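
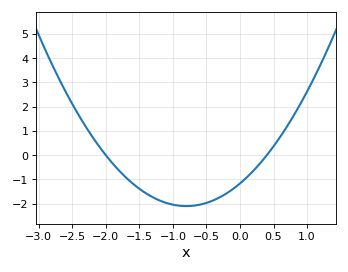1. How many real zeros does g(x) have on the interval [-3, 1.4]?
2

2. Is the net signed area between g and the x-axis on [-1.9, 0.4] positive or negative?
negative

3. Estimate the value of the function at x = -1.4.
-1.6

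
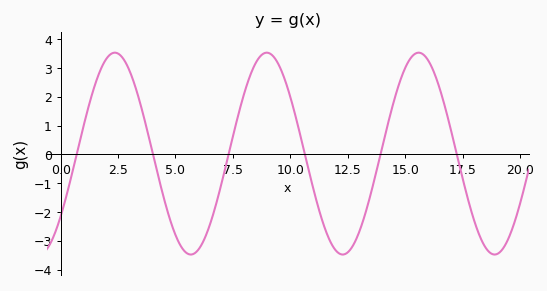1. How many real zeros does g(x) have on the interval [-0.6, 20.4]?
6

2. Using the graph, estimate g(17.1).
0.501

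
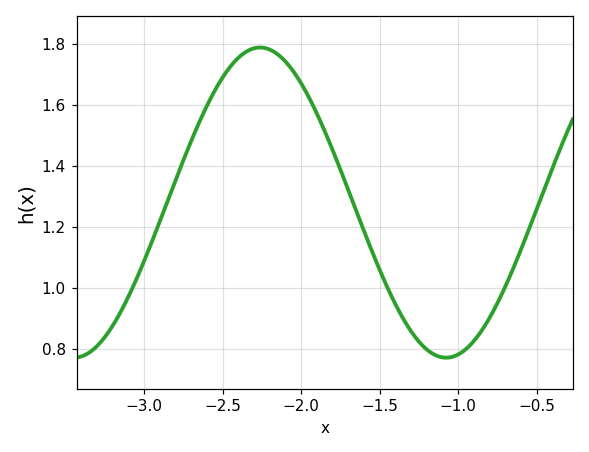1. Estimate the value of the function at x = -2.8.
1.35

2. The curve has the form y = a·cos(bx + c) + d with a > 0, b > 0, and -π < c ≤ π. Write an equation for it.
y = 0.51cos(2.65x - 0.29) + 1.28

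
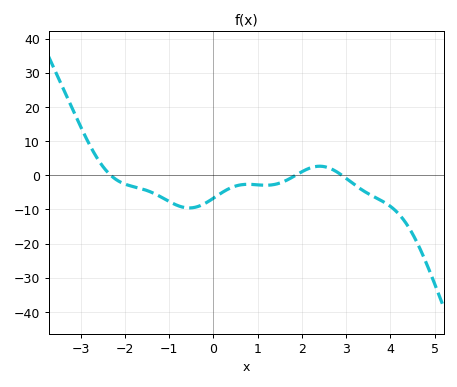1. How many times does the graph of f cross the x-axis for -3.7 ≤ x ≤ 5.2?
3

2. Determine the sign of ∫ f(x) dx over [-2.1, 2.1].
negative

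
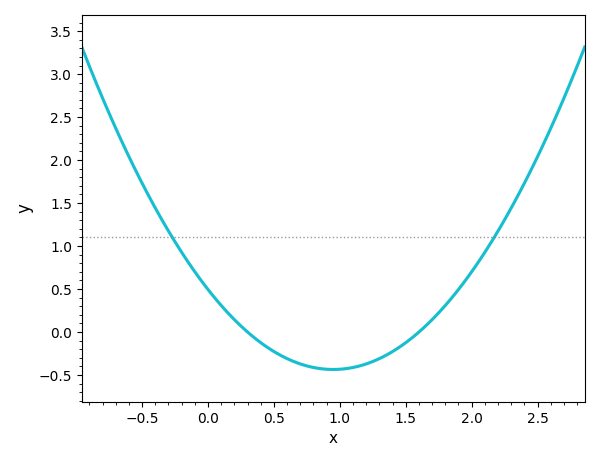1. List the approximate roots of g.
0.3, 1.6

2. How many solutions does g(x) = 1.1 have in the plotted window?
2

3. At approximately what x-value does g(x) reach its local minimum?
0.9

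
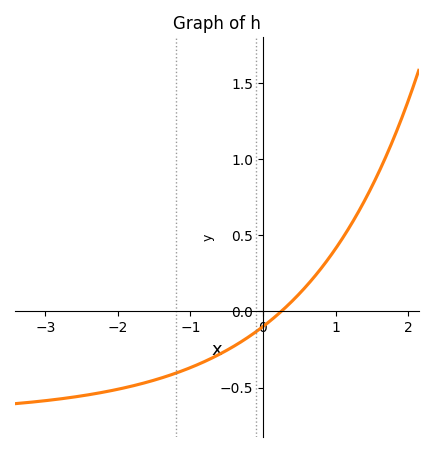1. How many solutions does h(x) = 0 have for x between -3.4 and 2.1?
1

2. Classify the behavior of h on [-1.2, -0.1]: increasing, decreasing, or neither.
increasing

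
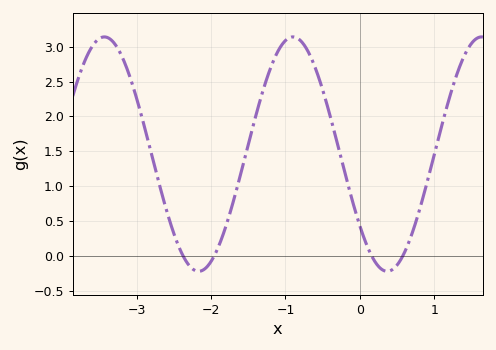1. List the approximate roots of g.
-2.4, -2, 0.2, 0.6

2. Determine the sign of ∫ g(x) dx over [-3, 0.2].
positive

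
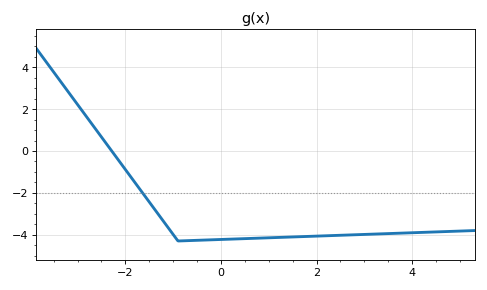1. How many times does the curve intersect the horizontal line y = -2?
1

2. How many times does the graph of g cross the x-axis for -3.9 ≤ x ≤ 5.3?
1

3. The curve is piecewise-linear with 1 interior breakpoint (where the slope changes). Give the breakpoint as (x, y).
(-0.9, -4.3)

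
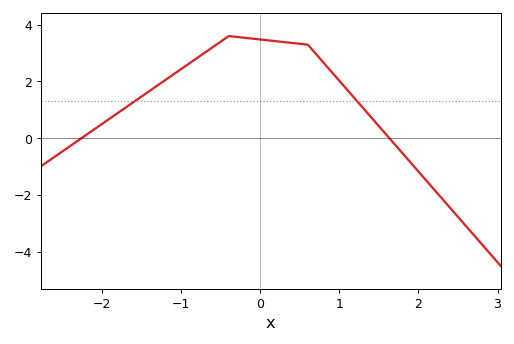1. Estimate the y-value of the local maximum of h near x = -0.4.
3.6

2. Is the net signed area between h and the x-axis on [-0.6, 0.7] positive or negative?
positive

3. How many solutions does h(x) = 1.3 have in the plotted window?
2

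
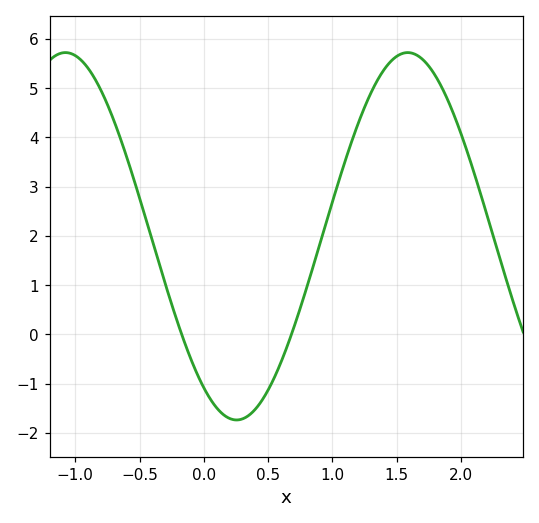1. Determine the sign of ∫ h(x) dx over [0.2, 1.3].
positive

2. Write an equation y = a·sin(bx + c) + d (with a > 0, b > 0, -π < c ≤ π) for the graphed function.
y = 3.73sin(2.36x - 2.17) + 1.99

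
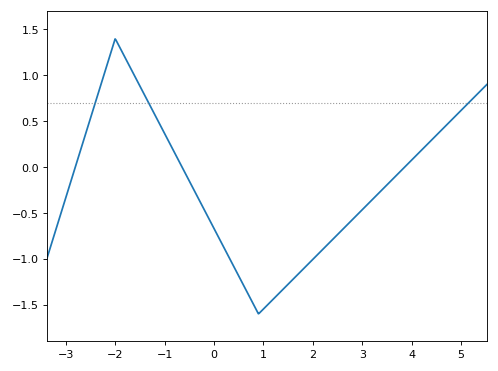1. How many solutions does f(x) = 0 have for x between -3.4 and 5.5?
3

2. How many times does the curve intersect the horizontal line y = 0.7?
3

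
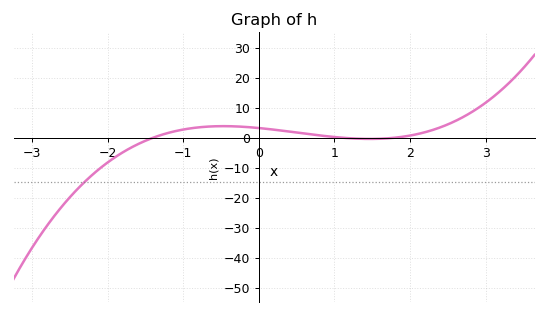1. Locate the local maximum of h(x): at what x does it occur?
-0.472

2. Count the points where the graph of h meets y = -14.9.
1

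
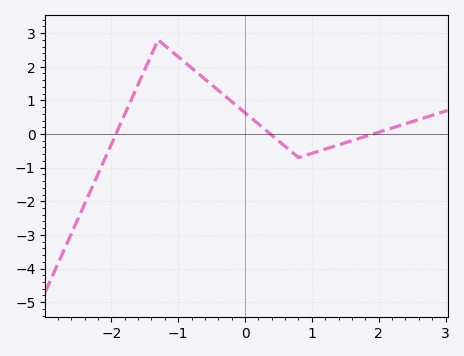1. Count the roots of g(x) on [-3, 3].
3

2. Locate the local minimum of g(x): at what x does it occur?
0.8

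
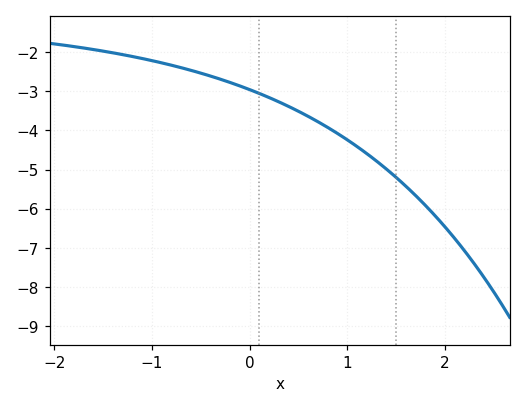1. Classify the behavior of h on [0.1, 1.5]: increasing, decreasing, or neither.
decreasing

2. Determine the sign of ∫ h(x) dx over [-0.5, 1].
negative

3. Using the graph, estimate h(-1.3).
-2.07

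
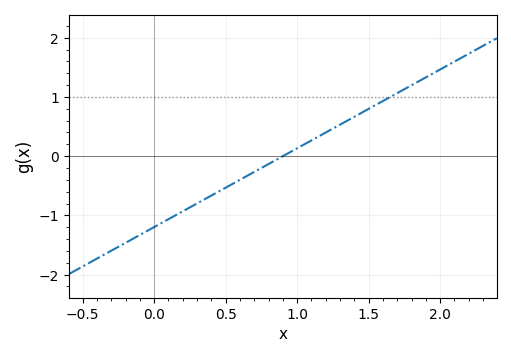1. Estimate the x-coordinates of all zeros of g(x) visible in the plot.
0.9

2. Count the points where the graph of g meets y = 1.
1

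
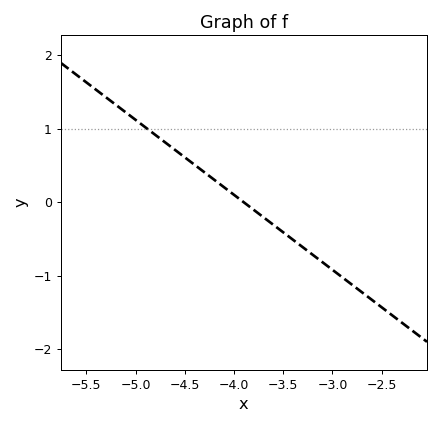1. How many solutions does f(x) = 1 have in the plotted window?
1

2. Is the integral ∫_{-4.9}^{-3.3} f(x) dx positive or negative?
positive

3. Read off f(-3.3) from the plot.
-0.6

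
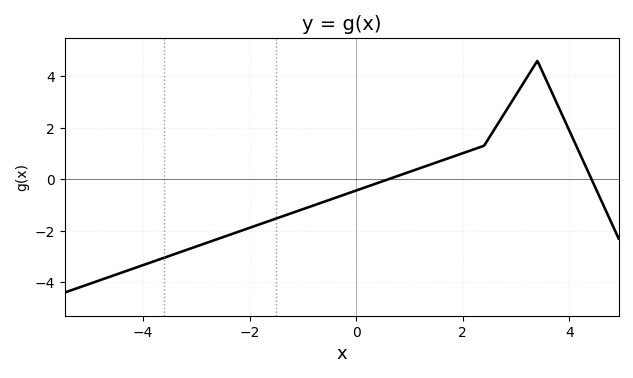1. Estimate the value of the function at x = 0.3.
-0.221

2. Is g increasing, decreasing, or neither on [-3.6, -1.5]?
increasing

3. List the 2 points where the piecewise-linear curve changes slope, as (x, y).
(2.4, 1.3); (3.4, 4.6)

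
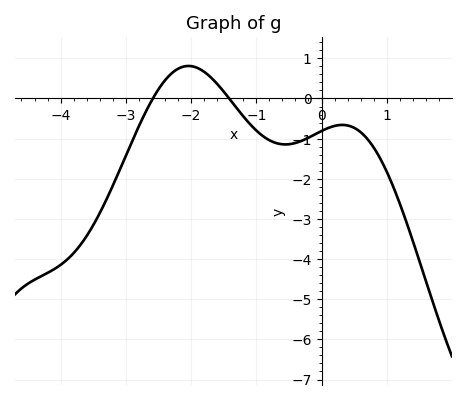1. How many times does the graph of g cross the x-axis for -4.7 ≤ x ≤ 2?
2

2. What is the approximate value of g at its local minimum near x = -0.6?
-1.1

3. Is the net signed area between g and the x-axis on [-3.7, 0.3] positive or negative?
negative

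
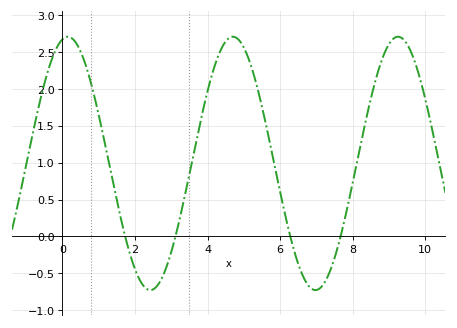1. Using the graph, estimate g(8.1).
0.95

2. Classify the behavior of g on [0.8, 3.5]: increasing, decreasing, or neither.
neither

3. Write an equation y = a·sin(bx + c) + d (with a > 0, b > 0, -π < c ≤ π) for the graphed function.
y = 1.72sin(1.4x + 1.4) + 0.99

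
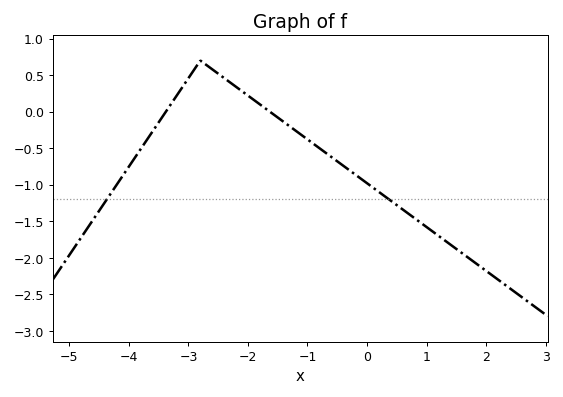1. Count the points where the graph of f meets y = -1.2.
2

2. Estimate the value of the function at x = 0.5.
-1.3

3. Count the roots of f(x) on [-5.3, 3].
2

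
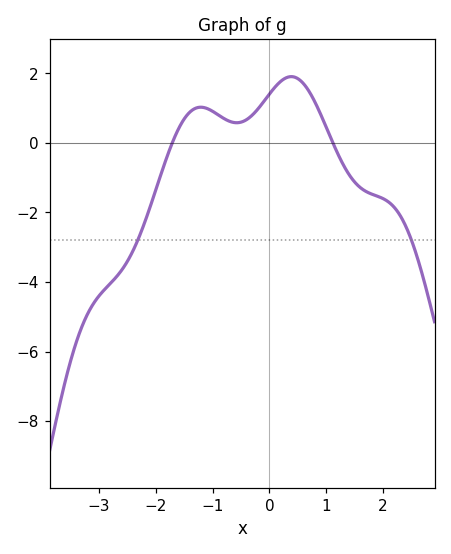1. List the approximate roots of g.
-1.7, 1.1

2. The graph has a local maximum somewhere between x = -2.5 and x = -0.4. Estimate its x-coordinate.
-1.2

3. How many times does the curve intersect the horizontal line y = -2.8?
2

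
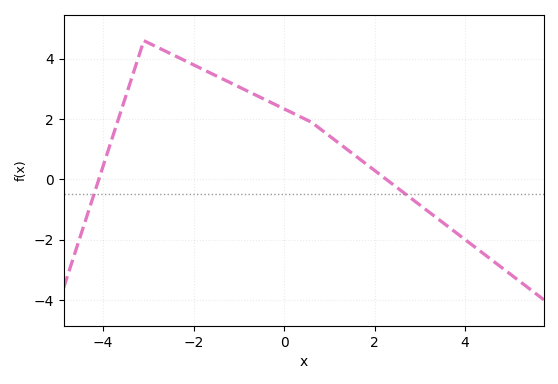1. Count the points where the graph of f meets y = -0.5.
2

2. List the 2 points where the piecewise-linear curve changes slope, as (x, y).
(-3.1, 4.6); (0.6, 1.9)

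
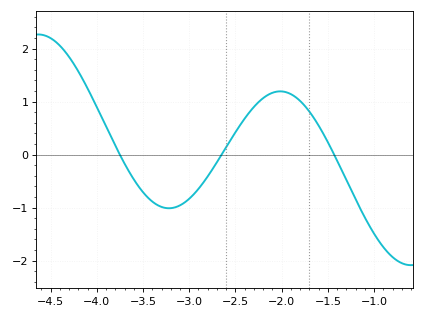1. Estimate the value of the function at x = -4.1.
1.2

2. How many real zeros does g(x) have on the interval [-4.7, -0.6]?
3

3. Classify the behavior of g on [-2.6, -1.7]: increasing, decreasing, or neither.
neither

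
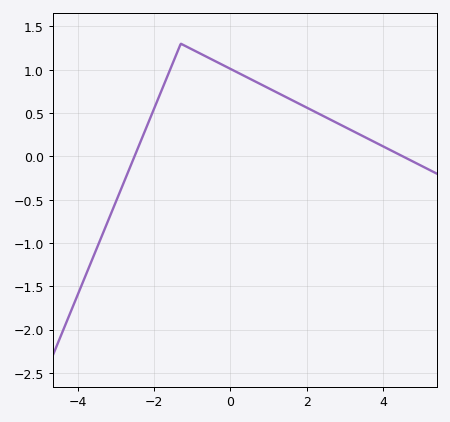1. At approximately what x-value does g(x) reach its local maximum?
-1.2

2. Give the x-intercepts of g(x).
-2.6, 4.6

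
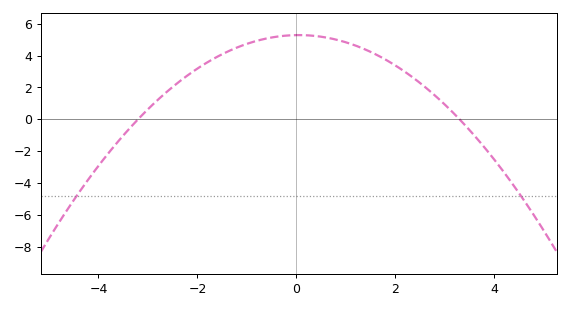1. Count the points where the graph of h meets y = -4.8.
2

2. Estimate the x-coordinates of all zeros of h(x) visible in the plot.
-3.2, 3.3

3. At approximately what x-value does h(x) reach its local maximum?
0.05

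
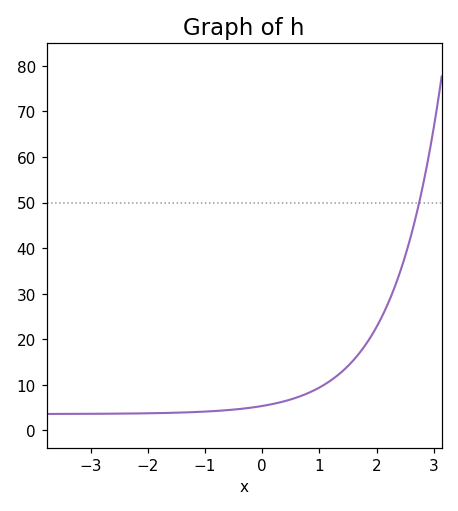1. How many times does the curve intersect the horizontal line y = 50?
1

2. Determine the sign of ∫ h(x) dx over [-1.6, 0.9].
positive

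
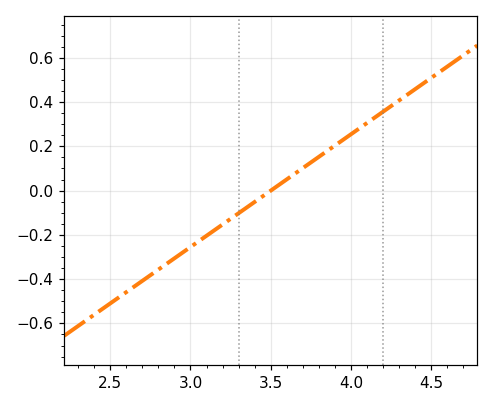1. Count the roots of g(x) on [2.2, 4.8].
1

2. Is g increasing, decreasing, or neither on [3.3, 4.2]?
increasing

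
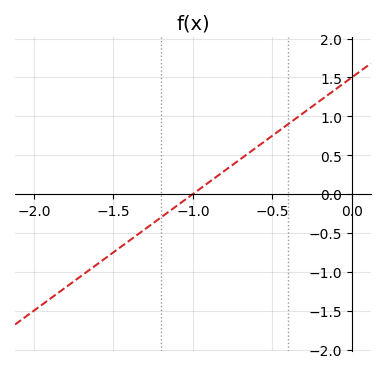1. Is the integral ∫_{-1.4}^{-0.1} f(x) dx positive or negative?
positive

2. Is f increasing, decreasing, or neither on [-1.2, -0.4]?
increasing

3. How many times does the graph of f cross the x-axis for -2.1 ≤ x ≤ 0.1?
1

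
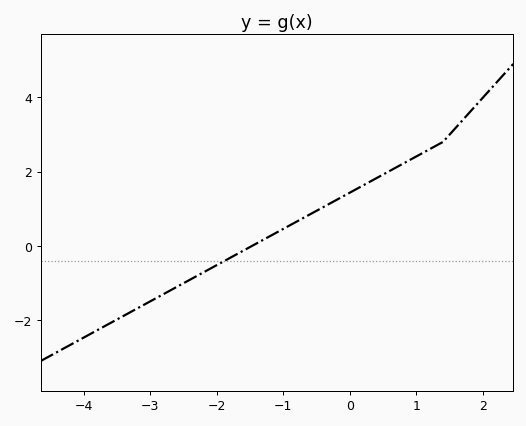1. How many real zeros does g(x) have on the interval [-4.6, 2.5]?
1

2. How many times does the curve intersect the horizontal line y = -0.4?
1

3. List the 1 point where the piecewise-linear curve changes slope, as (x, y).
(1.4, 2.8)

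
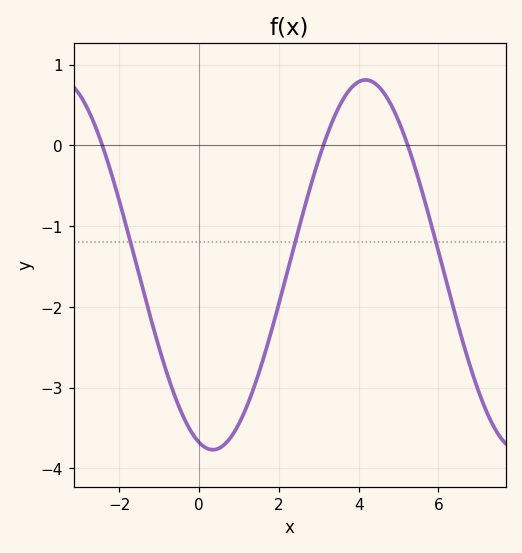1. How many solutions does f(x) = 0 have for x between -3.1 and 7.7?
3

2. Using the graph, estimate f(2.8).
-0.5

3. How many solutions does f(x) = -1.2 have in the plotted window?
3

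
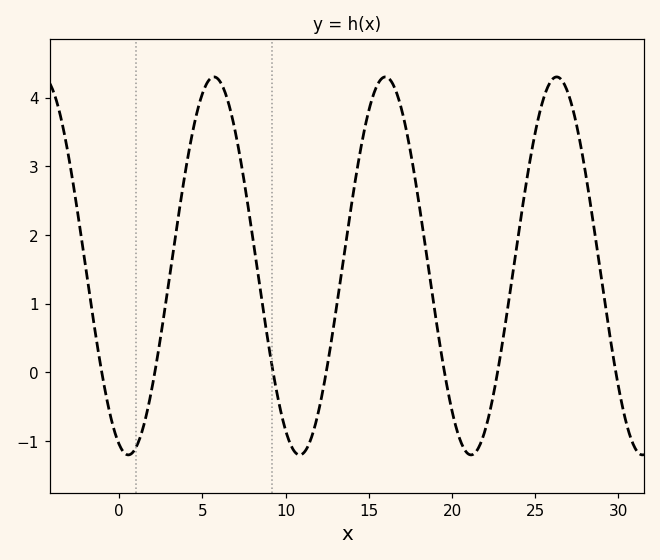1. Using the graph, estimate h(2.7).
0.9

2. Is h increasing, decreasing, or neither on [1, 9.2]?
neither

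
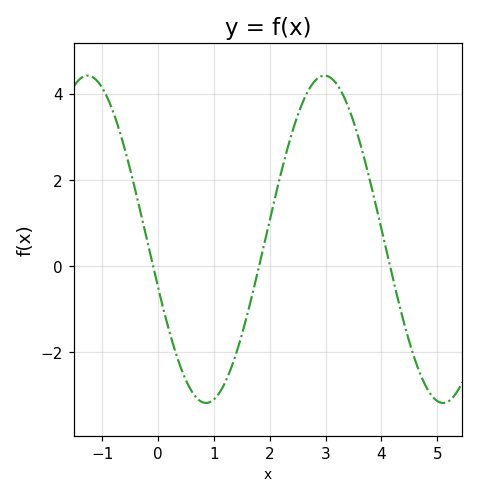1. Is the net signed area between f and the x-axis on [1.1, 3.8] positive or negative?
positive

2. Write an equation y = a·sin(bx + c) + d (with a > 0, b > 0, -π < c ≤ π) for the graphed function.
y = 3.8sin(1.48x - 2.84) + 0.62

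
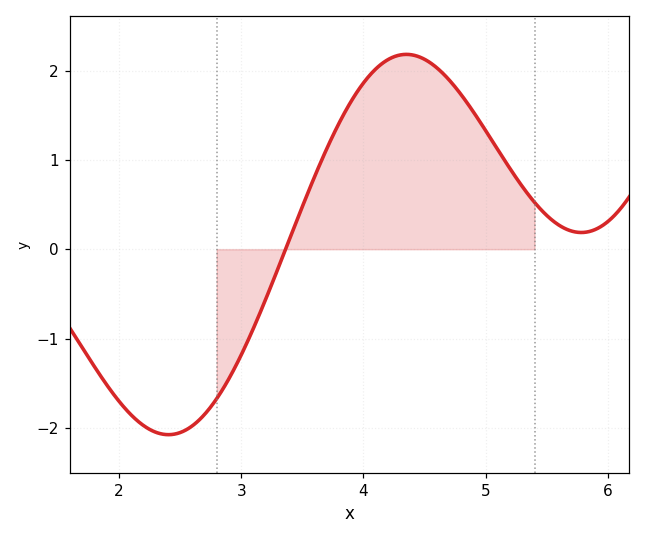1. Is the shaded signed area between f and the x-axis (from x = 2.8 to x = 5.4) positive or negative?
positive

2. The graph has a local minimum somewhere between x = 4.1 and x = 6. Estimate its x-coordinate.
5.8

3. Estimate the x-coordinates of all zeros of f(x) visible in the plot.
3.4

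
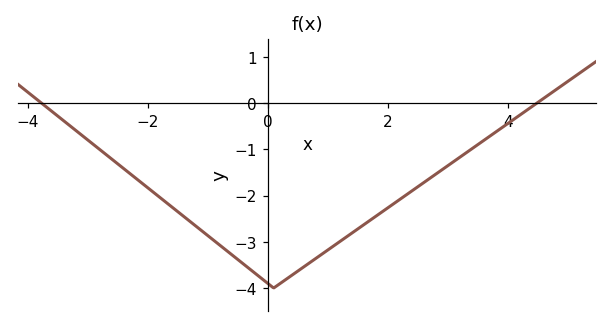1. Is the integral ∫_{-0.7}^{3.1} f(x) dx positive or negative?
negative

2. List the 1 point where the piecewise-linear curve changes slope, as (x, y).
(0.1, -4)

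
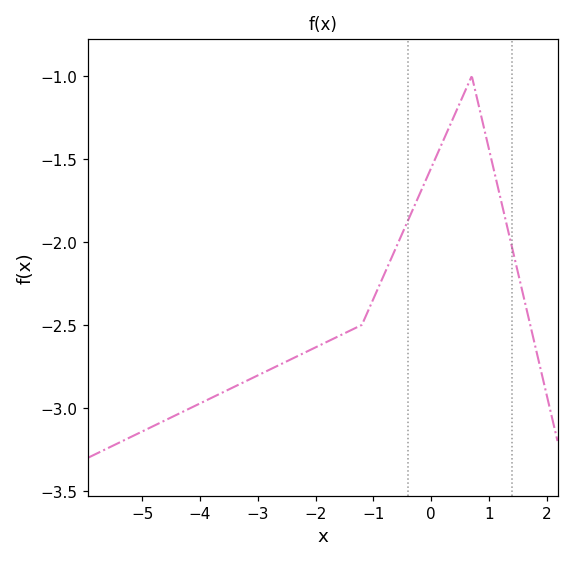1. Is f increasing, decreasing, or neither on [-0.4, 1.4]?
neither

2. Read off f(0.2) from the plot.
-1.4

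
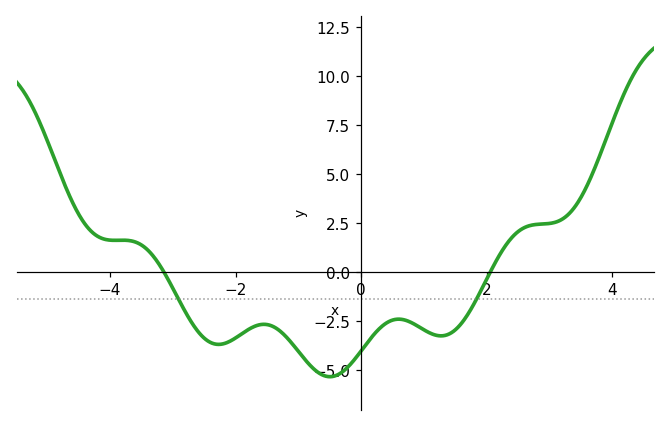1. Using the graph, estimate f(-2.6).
-3.03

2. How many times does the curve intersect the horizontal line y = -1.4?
2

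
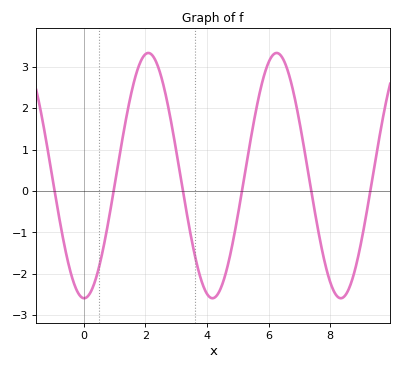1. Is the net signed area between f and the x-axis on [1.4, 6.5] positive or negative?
positive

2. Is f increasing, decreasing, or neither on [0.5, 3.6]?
neither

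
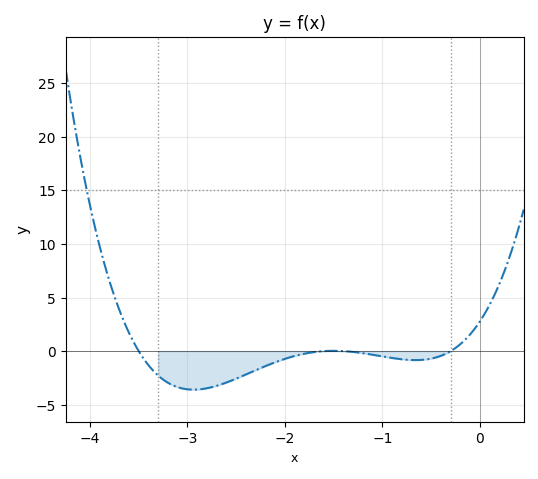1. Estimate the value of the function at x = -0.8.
-0.765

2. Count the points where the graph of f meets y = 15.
1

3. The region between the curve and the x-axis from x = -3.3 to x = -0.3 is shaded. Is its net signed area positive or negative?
negative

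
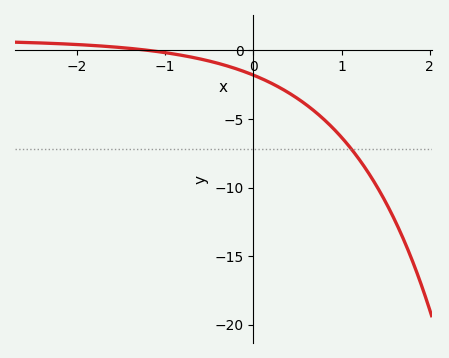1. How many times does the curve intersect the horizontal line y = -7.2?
1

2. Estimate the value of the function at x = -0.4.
-1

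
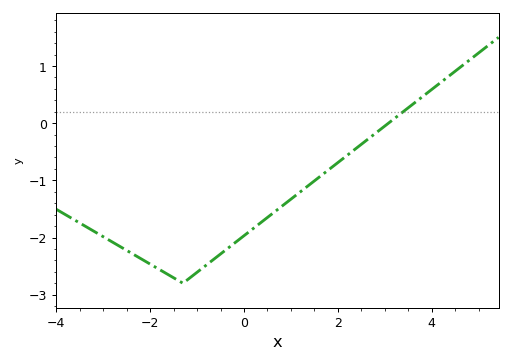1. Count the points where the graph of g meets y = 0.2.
1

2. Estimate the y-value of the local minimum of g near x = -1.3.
-2.8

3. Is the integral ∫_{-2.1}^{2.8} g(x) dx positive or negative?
negative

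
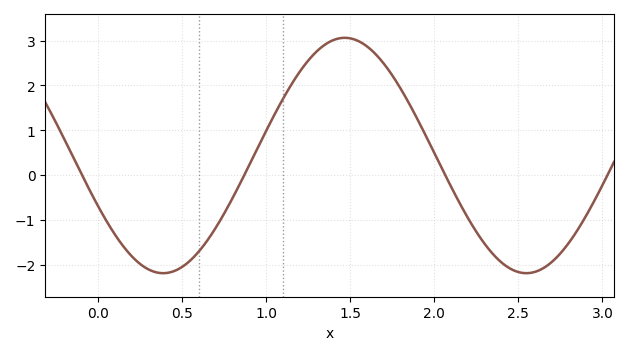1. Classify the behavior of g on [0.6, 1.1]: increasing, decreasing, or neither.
increasing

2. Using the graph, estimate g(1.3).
2.75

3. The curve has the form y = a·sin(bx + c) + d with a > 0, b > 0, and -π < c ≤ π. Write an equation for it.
y = 2.62sin(2.91x - 2.7) + 0.44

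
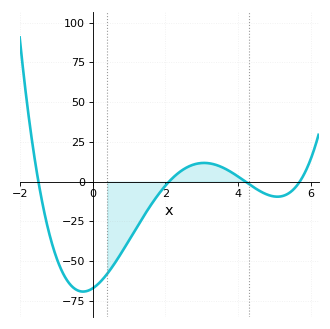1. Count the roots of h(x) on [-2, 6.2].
4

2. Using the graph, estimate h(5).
-9.39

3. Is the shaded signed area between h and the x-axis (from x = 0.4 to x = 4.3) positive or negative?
negative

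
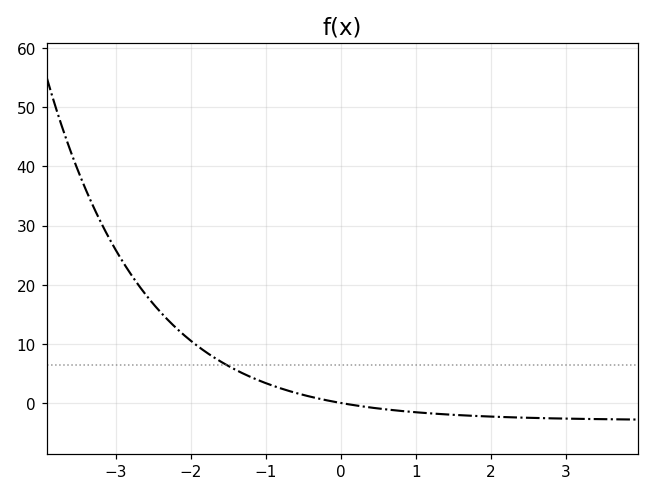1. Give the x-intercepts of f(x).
0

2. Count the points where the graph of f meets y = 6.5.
1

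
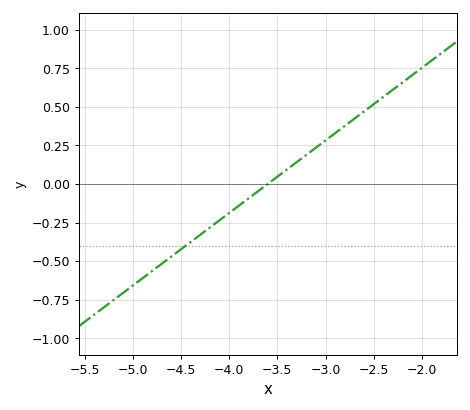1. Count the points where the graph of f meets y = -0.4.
1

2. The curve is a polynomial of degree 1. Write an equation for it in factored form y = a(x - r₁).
y = 0.47(x + 3.6)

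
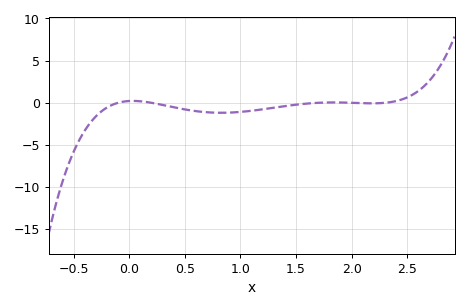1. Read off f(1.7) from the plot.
0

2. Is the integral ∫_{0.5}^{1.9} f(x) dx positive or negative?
negative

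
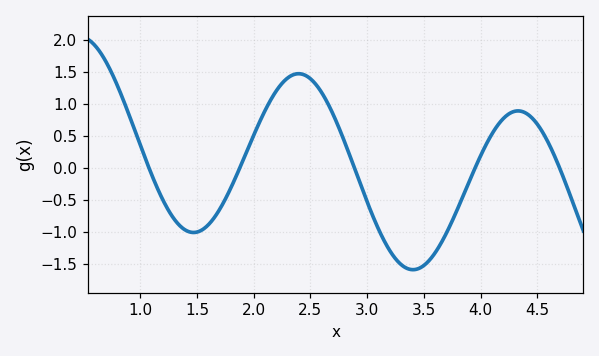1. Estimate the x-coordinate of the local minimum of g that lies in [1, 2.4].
1.47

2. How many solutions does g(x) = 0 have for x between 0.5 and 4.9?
5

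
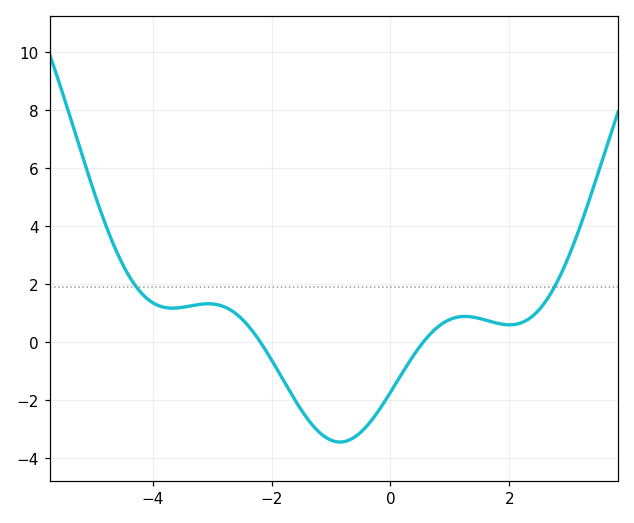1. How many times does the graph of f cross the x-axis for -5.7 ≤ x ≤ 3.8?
2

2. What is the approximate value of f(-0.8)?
-3.46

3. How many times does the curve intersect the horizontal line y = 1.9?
2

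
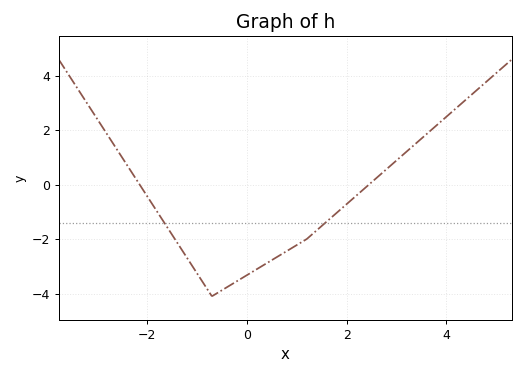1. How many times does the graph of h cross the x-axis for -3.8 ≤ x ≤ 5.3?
2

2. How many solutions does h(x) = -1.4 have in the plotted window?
2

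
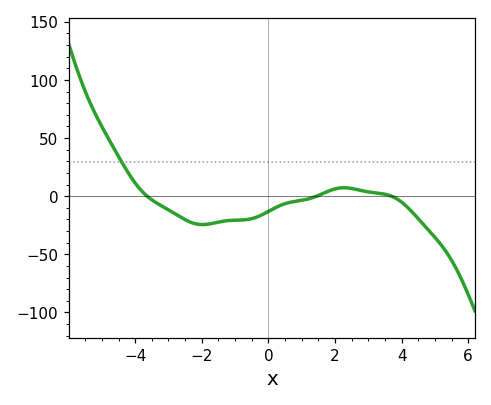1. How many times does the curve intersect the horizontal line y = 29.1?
1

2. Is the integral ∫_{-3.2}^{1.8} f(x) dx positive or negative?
negative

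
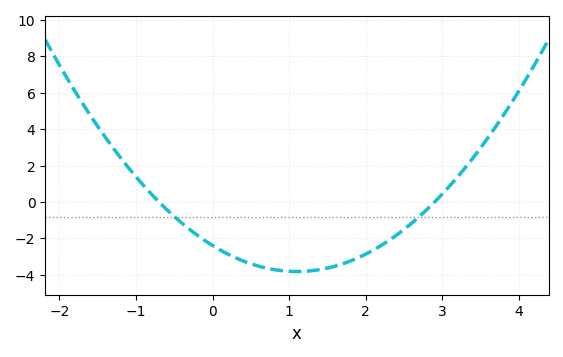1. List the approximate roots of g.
-0.7, 2.9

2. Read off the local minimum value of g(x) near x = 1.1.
-3.8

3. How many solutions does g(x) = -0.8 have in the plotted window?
2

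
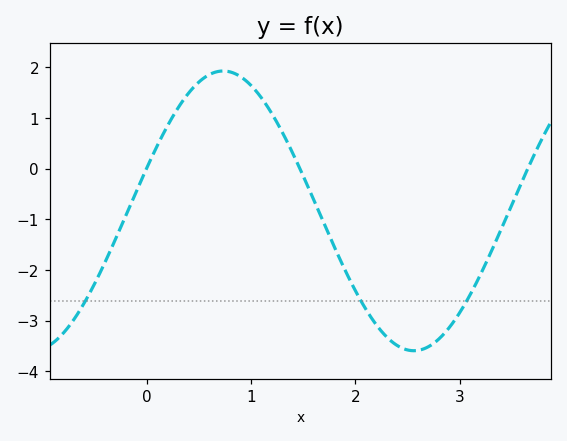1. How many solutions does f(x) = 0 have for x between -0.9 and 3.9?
3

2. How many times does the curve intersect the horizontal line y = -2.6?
3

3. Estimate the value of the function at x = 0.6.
1.86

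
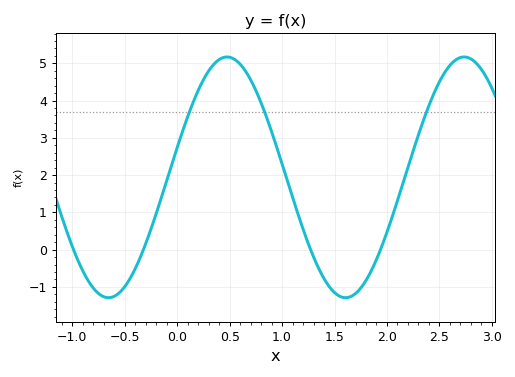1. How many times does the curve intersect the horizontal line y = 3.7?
3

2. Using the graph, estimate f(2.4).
3.87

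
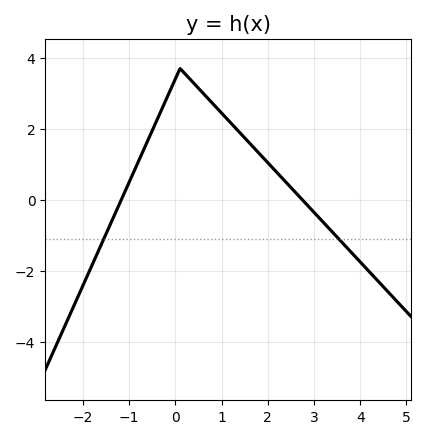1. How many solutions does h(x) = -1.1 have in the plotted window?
2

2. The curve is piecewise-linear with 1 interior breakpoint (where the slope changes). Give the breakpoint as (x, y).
(0.1, 3.7)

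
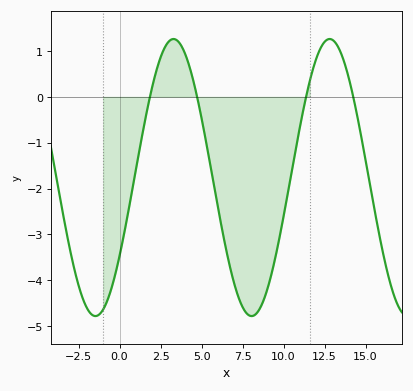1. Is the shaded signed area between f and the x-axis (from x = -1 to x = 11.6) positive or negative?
negative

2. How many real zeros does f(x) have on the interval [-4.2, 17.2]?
4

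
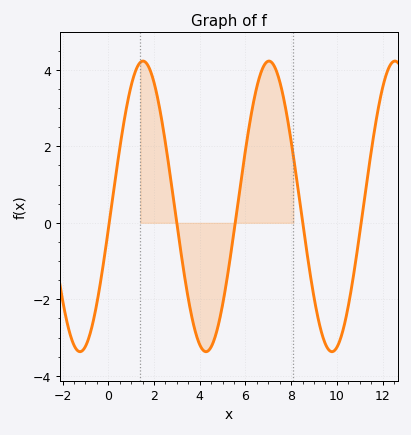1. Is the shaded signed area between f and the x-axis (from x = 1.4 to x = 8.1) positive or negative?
positive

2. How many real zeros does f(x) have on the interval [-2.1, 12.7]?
5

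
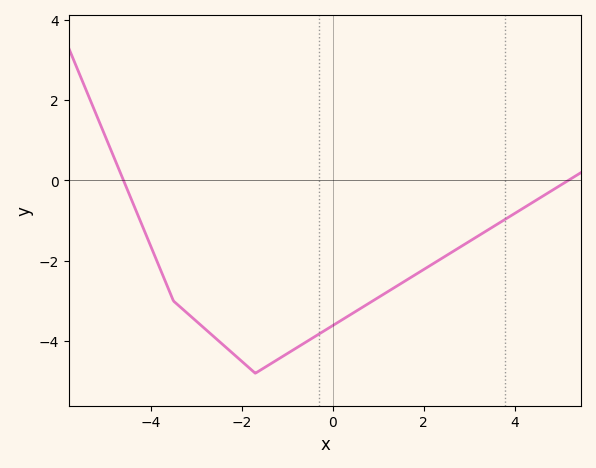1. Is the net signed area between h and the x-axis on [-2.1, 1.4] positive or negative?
negative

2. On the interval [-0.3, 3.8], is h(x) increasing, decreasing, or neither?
increasing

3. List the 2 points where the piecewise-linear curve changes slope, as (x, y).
(-3.5, -3); (-1.7, -4.8)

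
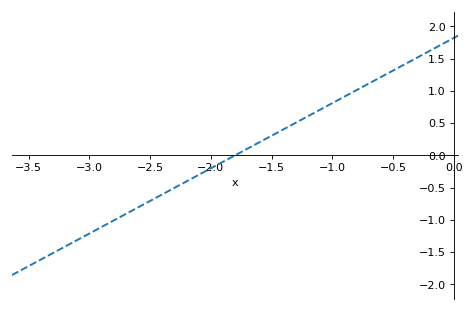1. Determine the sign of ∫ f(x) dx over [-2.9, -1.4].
negative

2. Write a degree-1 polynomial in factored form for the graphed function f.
y = 1.01(x + 1.8)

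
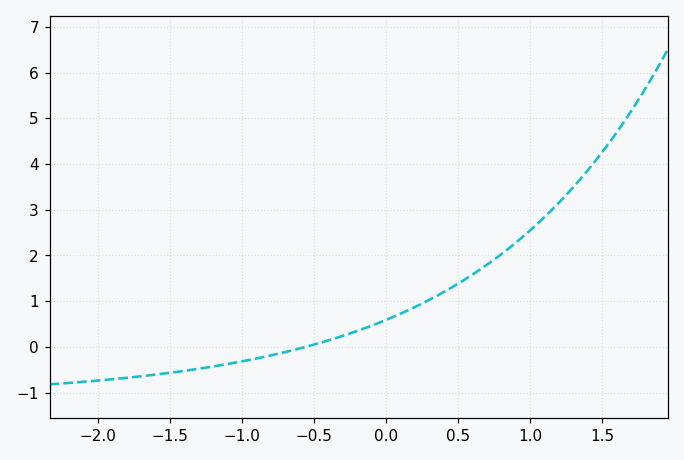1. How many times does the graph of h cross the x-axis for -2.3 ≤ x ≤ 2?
1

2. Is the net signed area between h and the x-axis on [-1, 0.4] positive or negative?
positive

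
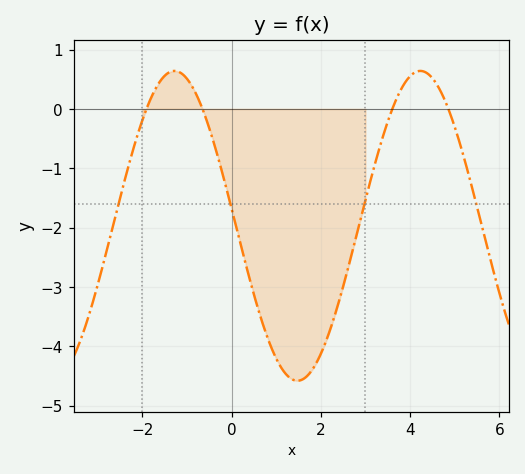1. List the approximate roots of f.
-2, -0.6, 3.6, 4.8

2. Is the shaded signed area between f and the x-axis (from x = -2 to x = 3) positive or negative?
negative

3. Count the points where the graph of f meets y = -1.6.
4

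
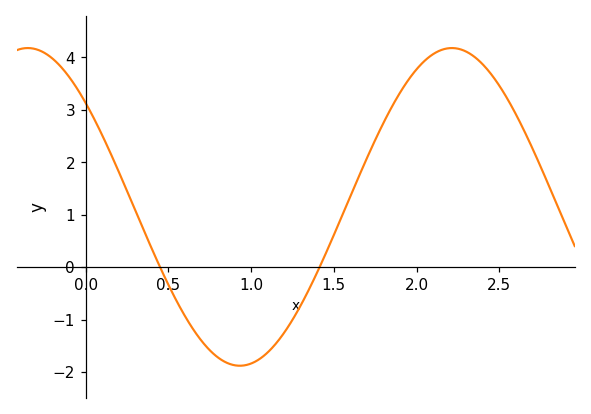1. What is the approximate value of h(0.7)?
-1.41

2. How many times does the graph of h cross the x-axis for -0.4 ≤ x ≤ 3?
2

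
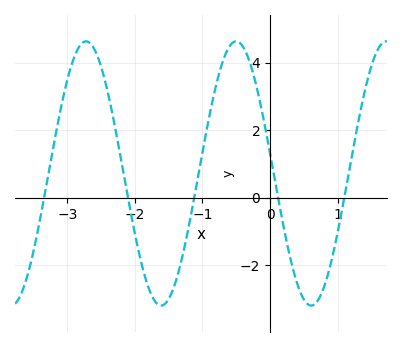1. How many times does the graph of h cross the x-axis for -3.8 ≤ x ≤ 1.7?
5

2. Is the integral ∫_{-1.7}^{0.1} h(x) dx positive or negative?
positive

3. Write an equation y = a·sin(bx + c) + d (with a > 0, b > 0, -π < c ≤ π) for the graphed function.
y = 3.92sin(2.8x + 3) + 0.72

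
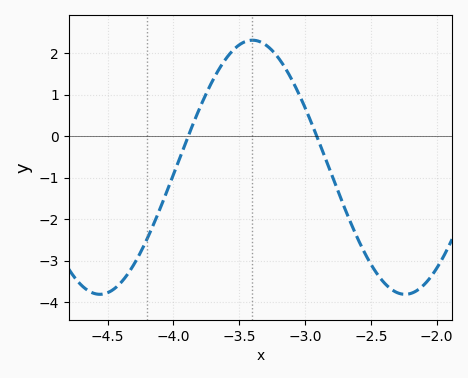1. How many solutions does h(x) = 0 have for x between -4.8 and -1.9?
2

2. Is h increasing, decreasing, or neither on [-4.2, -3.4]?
increasing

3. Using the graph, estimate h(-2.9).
-0.092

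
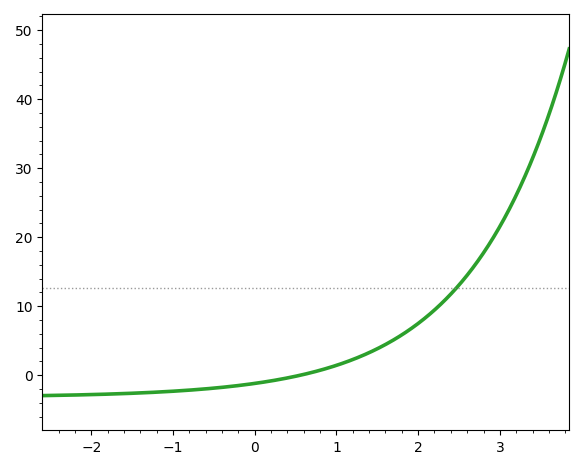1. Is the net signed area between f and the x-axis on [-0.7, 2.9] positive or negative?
positive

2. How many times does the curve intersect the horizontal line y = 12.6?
1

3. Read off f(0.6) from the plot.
0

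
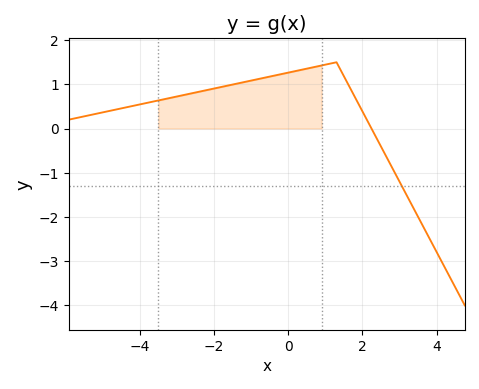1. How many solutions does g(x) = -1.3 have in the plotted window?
1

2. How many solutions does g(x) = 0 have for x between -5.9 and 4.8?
1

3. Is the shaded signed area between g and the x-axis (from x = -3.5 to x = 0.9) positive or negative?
positive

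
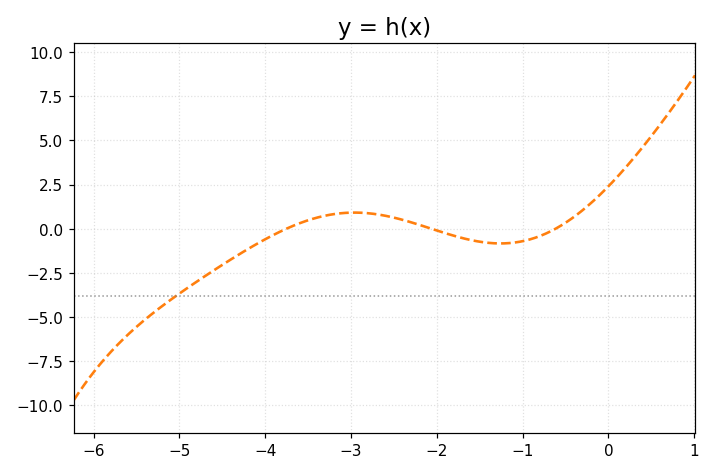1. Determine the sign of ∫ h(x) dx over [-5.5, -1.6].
negative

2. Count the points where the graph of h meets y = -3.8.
1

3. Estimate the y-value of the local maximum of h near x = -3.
0.913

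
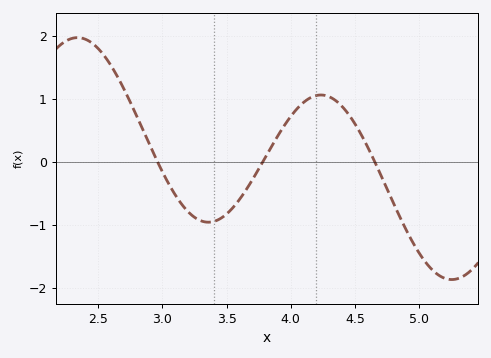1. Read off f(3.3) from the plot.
-0.939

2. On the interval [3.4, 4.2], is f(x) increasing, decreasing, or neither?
increasing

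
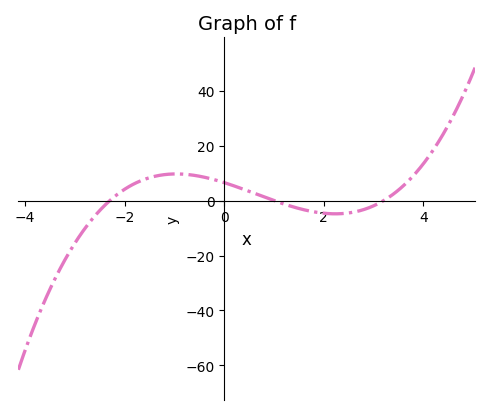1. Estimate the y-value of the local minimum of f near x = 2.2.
-4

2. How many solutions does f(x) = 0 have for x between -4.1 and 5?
3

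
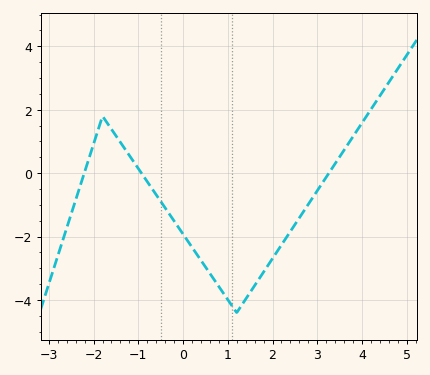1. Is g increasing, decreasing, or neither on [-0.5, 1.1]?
decreasing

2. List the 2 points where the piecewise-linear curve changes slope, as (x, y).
(-1.8, 1.8); (1.2, -4.4)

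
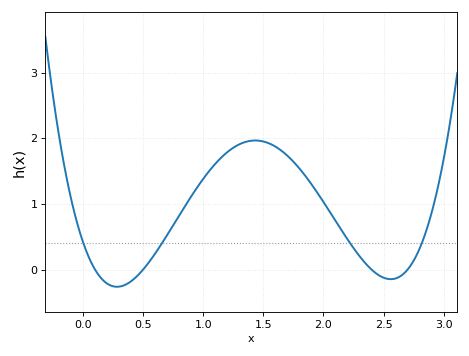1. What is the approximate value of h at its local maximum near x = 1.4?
1.97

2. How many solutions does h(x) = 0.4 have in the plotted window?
4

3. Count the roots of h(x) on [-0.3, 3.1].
4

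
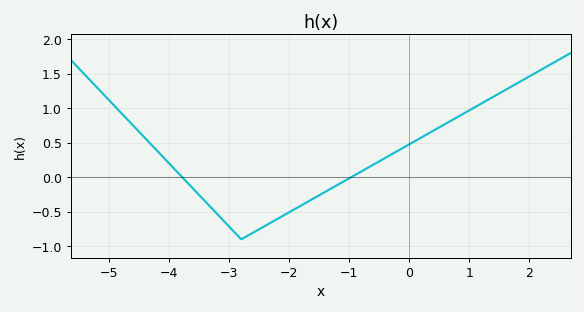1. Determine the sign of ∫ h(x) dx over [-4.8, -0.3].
negative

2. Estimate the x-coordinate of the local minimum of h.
-2.8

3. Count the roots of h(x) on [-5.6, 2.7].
2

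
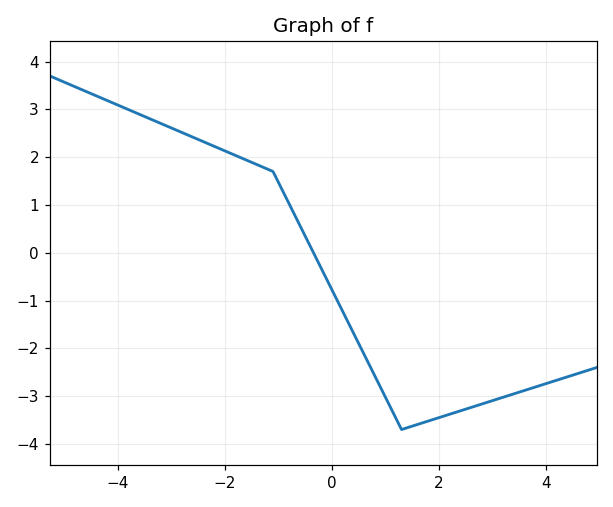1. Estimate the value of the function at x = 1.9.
-3.49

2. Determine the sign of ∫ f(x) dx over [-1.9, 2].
negative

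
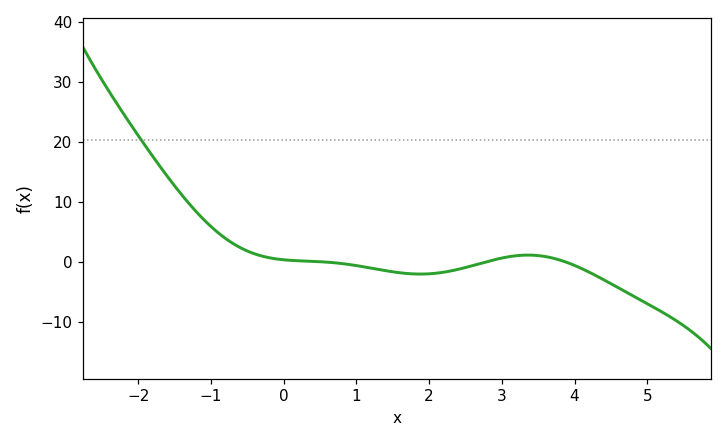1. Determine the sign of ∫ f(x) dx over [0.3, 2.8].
negative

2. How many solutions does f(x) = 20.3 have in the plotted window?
1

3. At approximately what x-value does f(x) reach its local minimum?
1.8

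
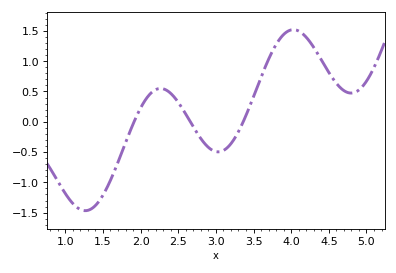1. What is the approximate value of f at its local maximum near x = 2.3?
0.549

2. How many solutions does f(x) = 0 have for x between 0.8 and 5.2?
3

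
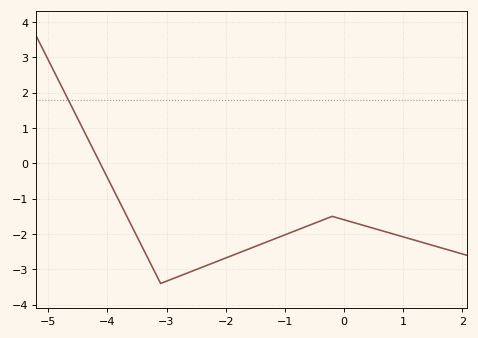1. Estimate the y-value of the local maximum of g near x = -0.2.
-1.5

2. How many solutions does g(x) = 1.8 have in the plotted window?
1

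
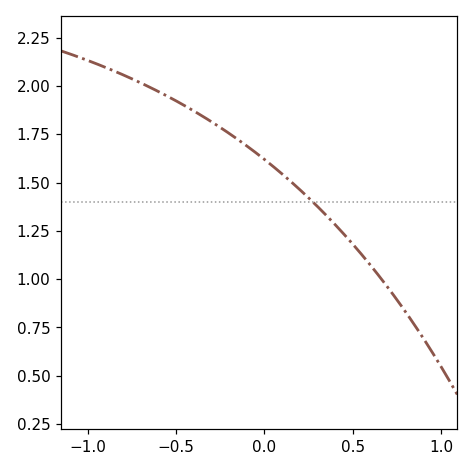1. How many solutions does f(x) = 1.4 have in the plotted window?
1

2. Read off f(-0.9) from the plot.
2.1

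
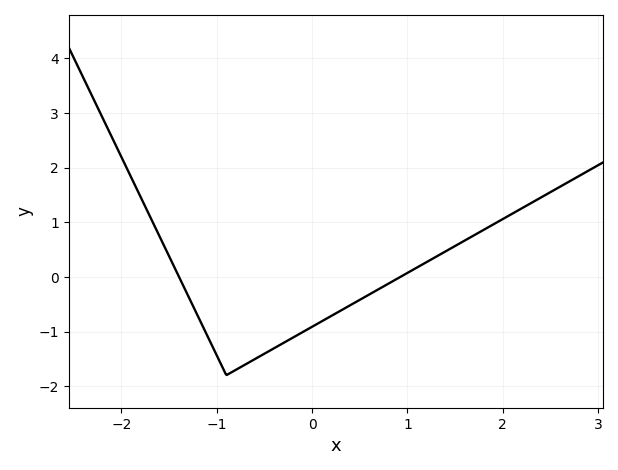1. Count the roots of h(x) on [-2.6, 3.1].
2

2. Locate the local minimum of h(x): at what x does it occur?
-0.9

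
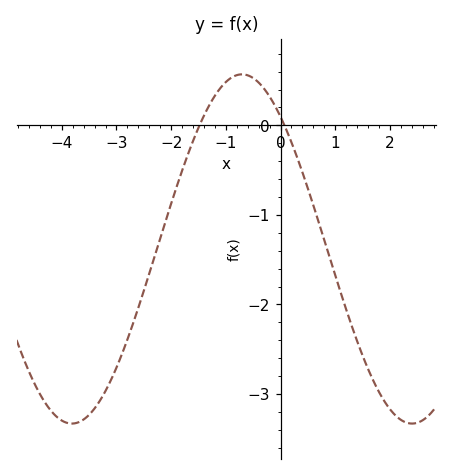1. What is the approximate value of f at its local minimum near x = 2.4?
-3.33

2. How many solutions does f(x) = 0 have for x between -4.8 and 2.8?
2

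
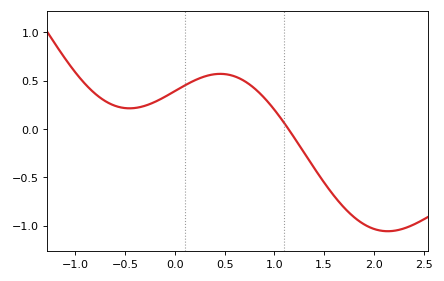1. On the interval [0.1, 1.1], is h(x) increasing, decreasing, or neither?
neither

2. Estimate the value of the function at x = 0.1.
0.45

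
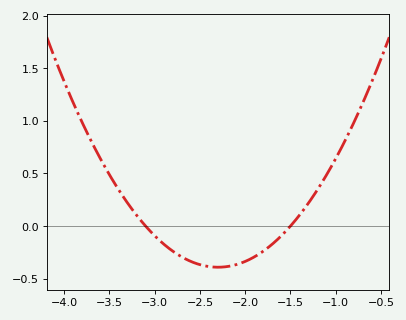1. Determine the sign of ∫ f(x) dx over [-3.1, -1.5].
negative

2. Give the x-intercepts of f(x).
-3.1, -1.5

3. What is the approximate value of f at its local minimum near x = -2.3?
-0.4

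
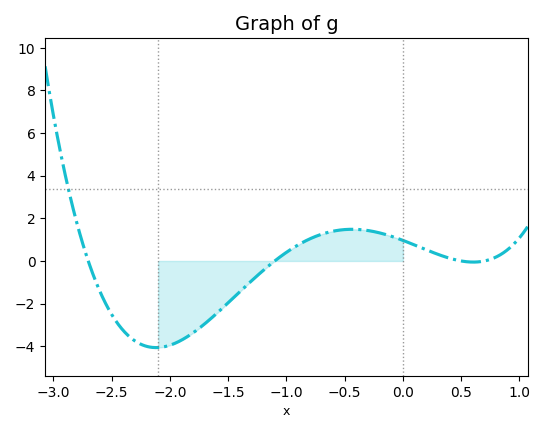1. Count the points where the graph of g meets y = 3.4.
1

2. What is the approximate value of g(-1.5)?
-2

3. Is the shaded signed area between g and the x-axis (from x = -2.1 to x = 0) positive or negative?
negative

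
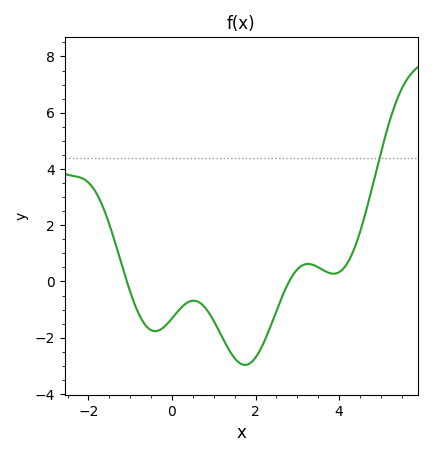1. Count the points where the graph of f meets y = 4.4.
1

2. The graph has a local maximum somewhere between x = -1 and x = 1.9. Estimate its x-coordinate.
0.517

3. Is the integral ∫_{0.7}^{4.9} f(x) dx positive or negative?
negative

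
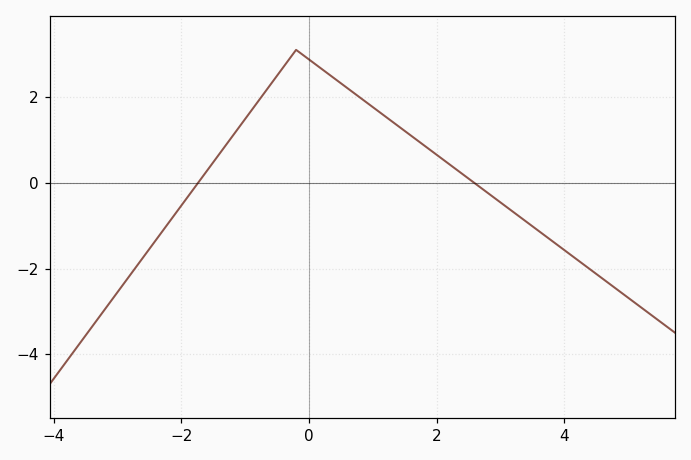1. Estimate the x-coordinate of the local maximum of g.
-0.2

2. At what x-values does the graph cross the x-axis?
-1.8, 2.6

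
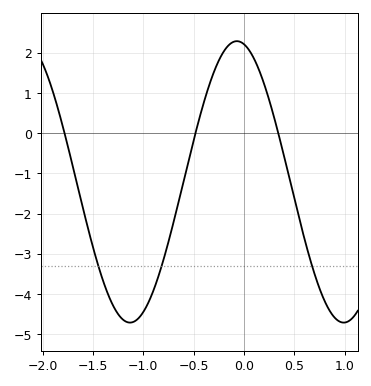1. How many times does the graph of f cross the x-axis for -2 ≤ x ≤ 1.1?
3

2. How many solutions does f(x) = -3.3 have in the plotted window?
3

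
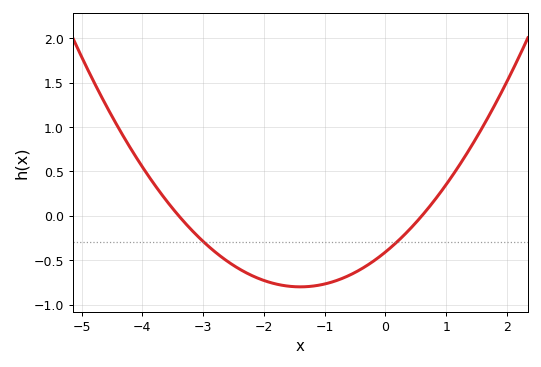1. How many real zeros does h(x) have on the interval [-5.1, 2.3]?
2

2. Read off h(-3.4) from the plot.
0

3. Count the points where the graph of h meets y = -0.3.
2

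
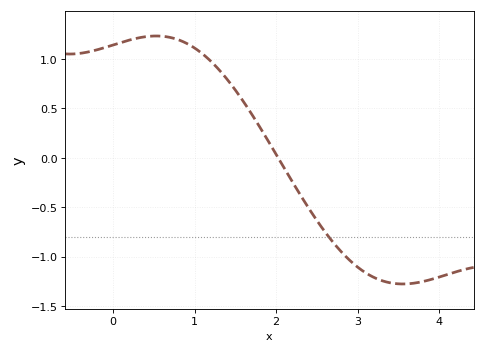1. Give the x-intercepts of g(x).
2.02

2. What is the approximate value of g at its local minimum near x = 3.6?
-1.28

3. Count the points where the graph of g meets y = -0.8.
1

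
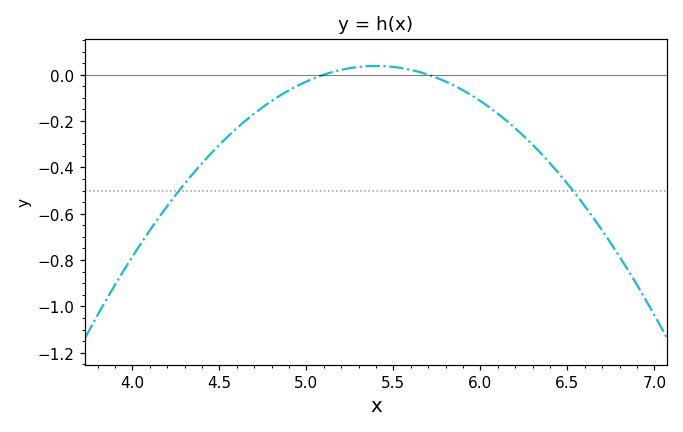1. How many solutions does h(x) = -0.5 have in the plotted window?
2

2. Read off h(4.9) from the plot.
-0.067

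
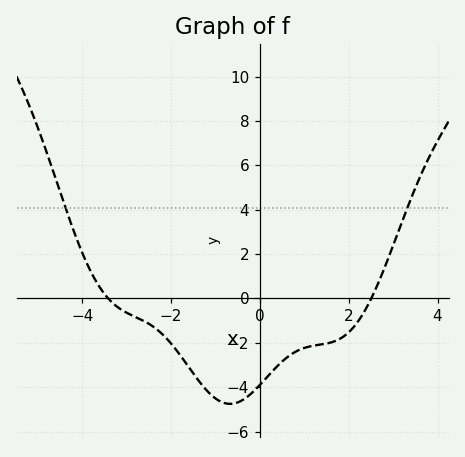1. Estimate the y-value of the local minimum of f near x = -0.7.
-4.8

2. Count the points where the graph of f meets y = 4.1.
2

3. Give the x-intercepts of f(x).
-3.4, 2.6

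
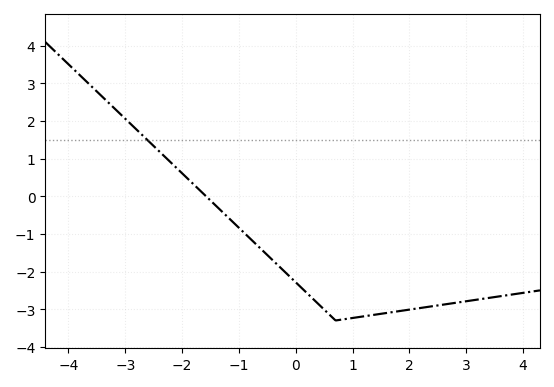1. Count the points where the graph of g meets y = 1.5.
1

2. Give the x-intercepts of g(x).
-1.6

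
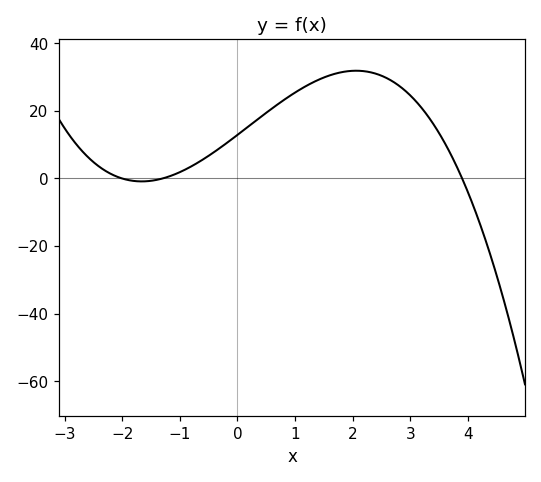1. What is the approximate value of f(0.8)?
24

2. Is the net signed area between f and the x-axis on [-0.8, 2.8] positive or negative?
positive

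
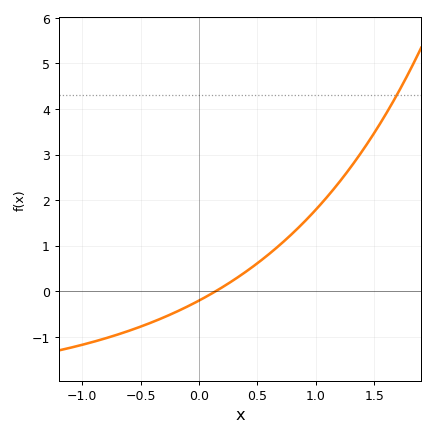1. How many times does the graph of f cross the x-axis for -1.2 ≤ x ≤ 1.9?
1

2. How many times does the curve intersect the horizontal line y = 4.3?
1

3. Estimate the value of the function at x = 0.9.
1.5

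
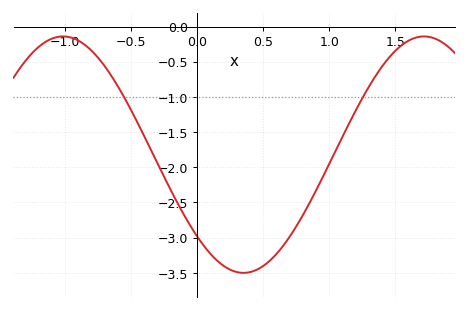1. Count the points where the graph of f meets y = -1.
2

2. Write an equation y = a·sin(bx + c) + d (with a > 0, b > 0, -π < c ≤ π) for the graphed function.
y = 1.68sin(2.3x - 2.4) - 1.82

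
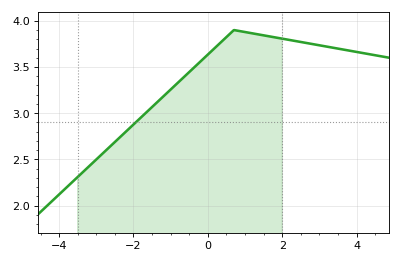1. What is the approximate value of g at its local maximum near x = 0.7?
3.9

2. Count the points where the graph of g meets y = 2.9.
1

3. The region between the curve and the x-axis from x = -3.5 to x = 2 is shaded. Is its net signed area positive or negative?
positive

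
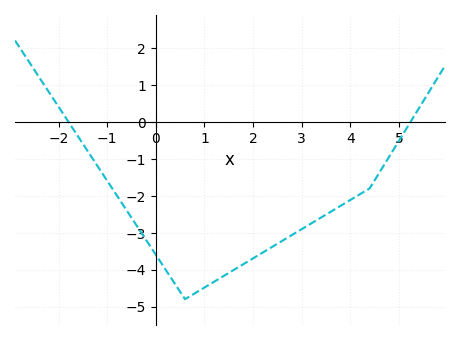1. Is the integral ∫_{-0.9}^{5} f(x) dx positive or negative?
negative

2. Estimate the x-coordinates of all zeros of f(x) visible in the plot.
-1.8, 5.24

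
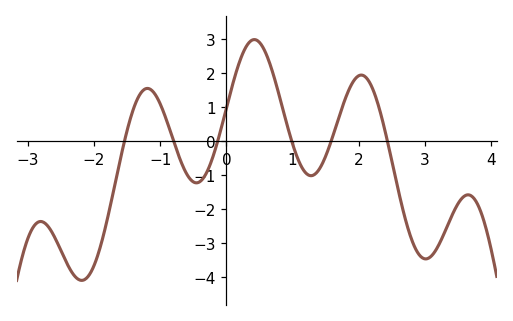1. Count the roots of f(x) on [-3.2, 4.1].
6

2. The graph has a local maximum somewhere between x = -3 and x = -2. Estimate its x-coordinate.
-2.81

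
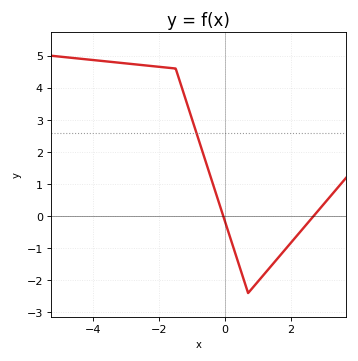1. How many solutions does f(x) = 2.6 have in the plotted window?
1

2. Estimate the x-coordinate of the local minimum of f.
0.701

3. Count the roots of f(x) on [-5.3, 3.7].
2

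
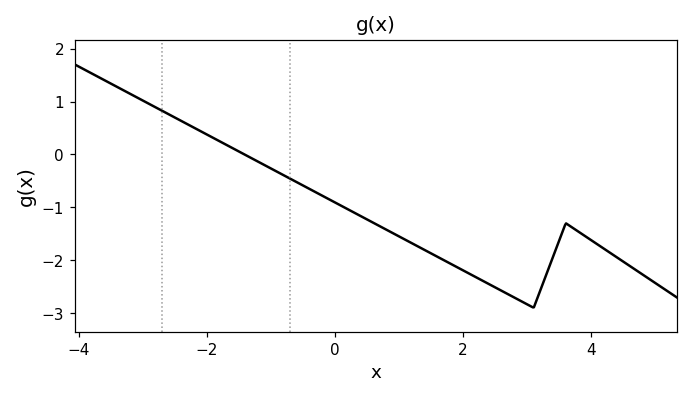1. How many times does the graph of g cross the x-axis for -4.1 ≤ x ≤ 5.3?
1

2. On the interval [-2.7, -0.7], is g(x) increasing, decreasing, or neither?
decreasing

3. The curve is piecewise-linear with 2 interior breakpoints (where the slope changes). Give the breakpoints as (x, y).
(3.1, -2.9); (3.6, -1.3)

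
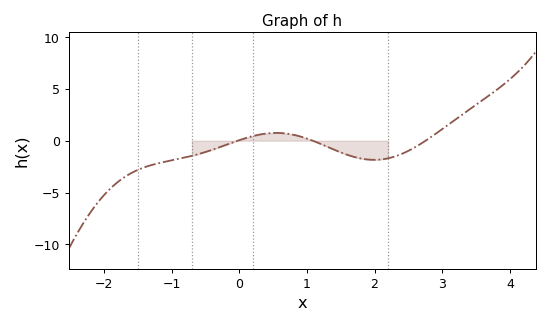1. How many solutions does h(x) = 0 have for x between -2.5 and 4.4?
3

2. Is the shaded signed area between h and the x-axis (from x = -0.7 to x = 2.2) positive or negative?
negative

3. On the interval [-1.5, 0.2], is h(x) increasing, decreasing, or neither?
increasing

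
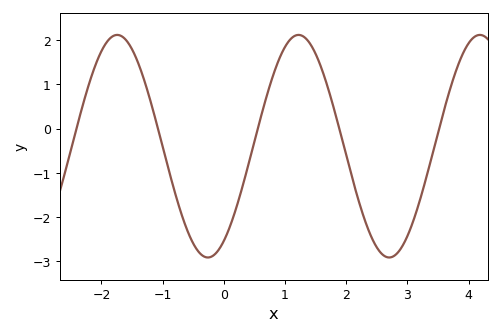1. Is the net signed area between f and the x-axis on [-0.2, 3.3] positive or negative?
negative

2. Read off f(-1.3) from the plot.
1.1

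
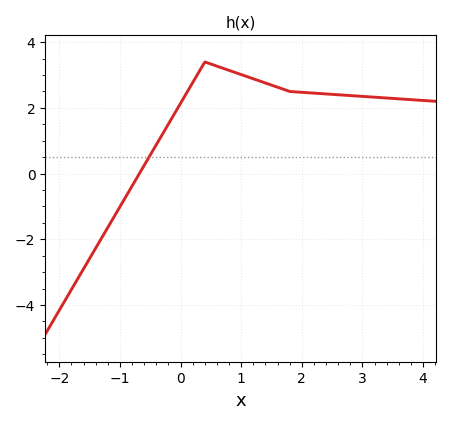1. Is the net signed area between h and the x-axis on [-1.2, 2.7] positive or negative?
positive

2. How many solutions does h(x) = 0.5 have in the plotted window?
1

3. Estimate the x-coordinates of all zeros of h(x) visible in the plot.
-0.679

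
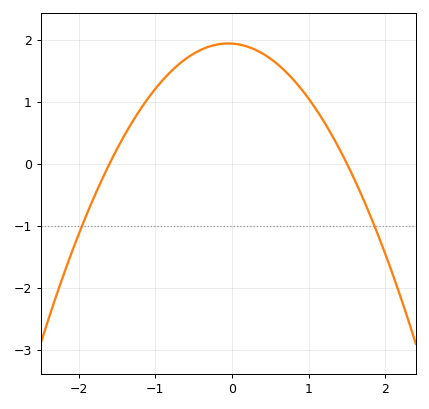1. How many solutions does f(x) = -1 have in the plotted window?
2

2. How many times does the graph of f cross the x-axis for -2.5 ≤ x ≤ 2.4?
2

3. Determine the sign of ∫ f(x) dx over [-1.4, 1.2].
positive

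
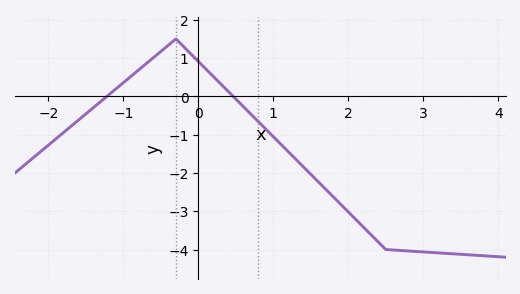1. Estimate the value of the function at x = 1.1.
-1.25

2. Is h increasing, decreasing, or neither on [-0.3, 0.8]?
decreasing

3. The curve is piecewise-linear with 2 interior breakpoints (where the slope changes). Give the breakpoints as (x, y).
(-0.3, 1.5); (2.5, -4)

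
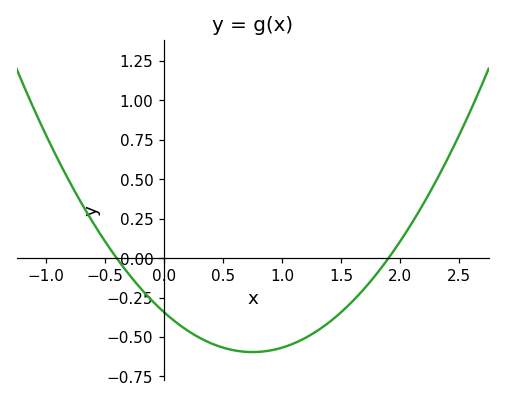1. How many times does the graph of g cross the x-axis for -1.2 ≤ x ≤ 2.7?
2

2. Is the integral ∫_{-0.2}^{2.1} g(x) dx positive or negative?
negative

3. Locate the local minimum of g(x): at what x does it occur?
0.75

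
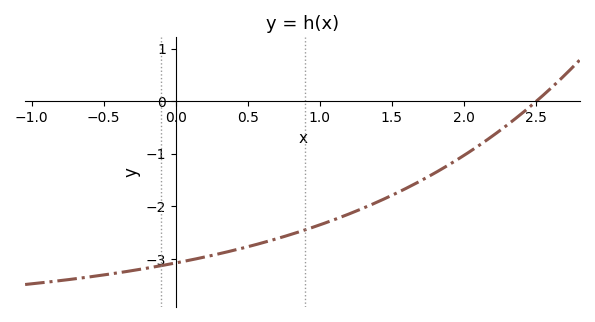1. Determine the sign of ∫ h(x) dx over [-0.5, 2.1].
negative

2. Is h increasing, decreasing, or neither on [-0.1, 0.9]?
increasing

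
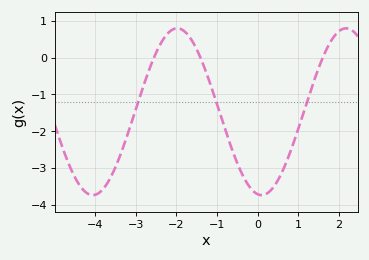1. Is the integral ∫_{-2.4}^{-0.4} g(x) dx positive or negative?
negative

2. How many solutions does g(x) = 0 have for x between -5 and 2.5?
3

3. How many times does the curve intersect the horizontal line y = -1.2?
3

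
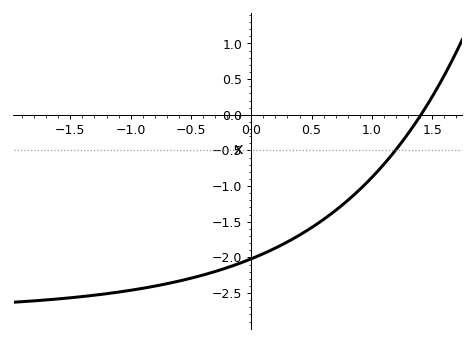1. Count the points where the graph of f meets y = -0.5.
1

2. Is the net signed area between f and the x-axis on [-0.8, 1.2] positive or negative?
negative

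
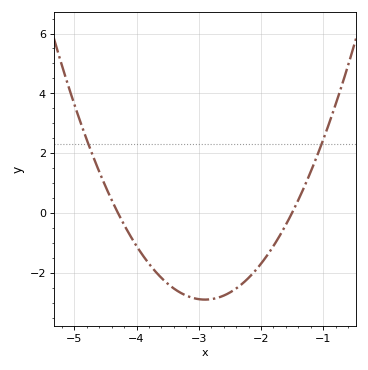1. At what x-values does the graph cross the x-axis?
-4.3, -1.5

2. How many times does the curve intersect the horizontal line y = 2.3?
2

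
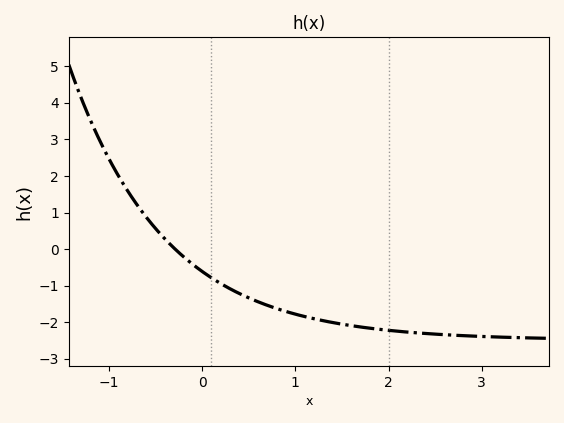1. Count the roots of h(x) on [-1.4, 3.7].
1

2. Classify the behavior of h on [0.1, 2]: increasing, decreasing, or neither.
decreasing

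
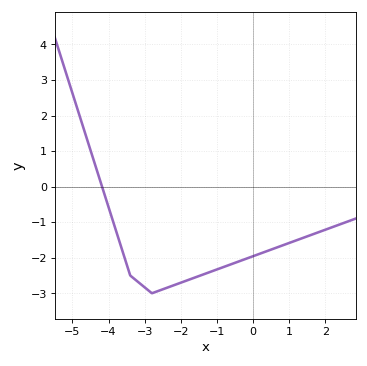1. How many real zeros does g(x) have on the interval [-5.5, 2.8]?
1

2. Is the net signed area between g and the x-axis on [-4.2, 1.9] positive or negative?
negative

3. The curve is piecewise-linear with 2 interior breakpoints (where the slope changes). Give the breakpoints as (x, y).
(-3.4, -2.5); (-2.8, -3)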